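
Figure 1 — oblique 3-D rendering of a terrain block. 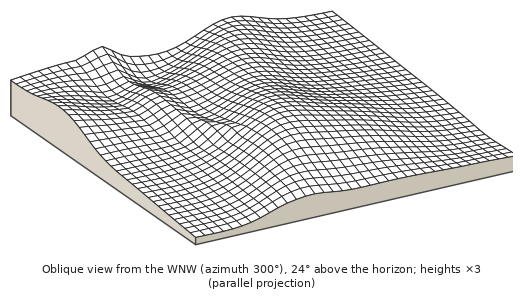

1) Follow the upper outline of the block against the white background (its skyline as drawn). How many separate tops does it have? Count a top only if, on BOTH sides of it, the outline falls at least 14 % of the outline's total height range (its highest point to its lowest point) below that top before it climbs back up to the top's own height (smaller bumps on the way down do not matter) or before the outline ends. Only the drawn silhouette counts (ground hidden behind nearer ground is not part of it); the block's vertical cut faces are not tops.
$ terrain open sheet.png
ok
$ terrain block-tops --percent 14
3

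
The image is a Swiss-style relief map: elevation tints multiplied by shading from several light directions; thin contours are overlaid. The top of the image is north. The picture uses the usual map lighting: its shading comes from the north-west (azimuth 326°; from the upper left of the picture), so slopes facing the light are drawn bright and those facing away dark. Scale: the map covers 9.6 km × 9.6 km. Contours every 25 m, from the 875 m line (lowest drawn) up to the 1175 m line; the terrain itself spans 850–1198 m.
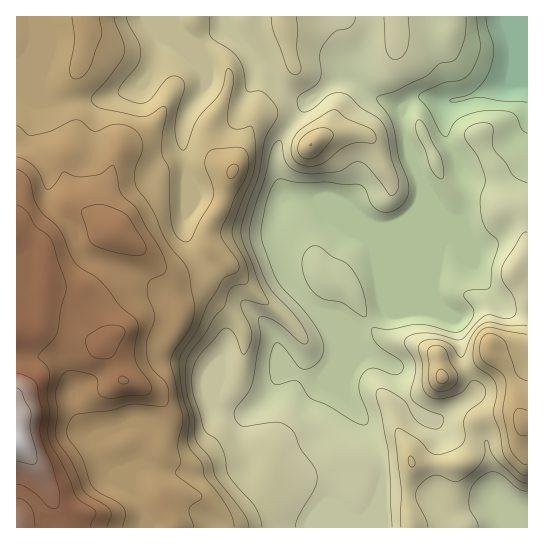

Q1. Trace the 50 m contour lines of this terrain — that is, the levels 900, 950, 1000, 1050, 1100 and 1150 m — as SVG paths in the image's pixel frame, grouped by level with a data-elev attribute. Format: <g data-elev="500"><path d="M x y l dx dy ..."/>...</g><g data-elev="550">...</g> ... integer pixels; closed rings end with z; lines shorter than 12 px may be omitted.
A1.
<g data-elev="900"><path d="M527 133l-5-3-5-12-4-5-8-2-18 0-14 2-14 5-6 7-6 11-2 1-6-6-11-22-9-11 1-4 4-3 21-9 17-2 8-7 7-12 3-12-3-32"/></g><g data-elev="950"><path d="M295 527l4-12 17-30 1-10-3-8-13-18-7-16-7-7-5-3-7-1-32 4-5-3-4-8 1-6 13-16 5-12 7-42-2-18 1-4 6 0 10 4 27 22 4 1 2-3-2-8-7-12-25-28-8-11-15-37-1-16 6-24 9-28 6-27 3-6 4-3 3 0 1 2 4 19 4 5 5 4 16 3 26-2 5-2 12-8 5 0 10 6 21 27 4 0 3-4 2-5-1-7-7-22-4-23-3-8-5-7-18-12-12-11-7-3-12 1-16 14-8 4-5-1-3-6-1-6 2-3 16-10 5-7 1-8-1-16 3-10 12-14 12-2 4-3 4-9"/><path d="M478 527l-1-6-7-12-1-10 3-13 9-9 9-5 7 0 7 5 14 11 9 3"/><path d="M527 232l-2 0-4 4-16 25-4 9 2 11 9 13 3 7 1 10-2 6-8 2-16-4-5 1-24 24-6 0-20-6-12-1-13 2-5 6 0 5 8 11 3 8-1 9-4 17 0 7 10 8 21 10 2 5-3 6-7 2-12-4-8-7-7-15-6-5-16-9-6 0-2 2-1 7 6 17 6 38 4 74"/><path d="M384 17l2 32 4 8 5 3 8-5 5-8 1-12-1-18"/></g><g data-elev="1000"><path d="M249 527l-4-12-28-36-7-21-14-17-2-24-7-23-2-21 1-11 3-8 16-20 10-18 9-9 6-17 5-4 11-2 2-3-1-16-13-24-2-10 9-29 13-32 2-20-2-19-3-5-16 3-4-2-3-4 0-13 6-31-1-6-4-5-3 3-3 14-3 8-23 26-10 26-4 5-2-1-3-4-3-15 2-17 8-26-1-5-3-4-7-2-5 2-17 20-7 5-11-1-15-7-1-4 2-4 17-21 4-11-2-12-10-18-2-8"/><path d="M410 466l3 1 2-4-2-5-3-2-2 3z"/><path d="M438 391l8 0 7-4 4-5 1-5-2-6-6-9-4-12-5-4-6-1-5 2-2 4 0 27 3 9z"/><path d="M527 335l-36-8-6 1-6 4-3 6-3 17 1 7 2 4 15 11 5 8 1 9-4 20 7 17 4 24 15 18 8 3"/><path d="M304 158l7 1 8-5 14-16 0-4-1-3-6-3-7 0-8 3-8 5-4 6-1 7 1 5z"/></g><g data-elev="1050"><path d="M193 527l-4-14 0-4 3-4 9-6 1-2-2-4-22-16-3-4 6-11-3-17 5-27-13-56 3-9 18-28 3-11 0-11-5-28-2-8-20-25-14-31-18-26 0-15 8-21-2-12-6-7-10-5-12 0-15 6-4 0-12-9-5-2-7 1-20 10-17 4-6-1-10-9"/><path d="M527 410l-6-2-4 1-3 4-1 5 2 9 3 7 4 2 5-1"/><path d="M229 178l4 0 4-4 1-5-1-4-5 0-4 4-1 5z"/><path d="M72 17l2 24-4 30 1 6 4 2 5-1 5-3 6-11 10-29-1-18"/></g><g data-elev="1100"><path d="M107 527l4-12-1-5-4-4-16-9-6-6-12-29-15-23-2-9 3-19-2-20 7-17 4-3 4 0 18 3 6 3 3 4 0 12 7 5 6 0 19-3 13 0 7-2 2-4-2-6-11-16-4-8 0-12 3-17 0-7-4-6-15-12-19-24-25-18-16-34-16-15-6-9-8-27-6-6-6-3"/><path d="M132 255l11-1 3-3 0-4-3-6-16-26-9-5-16-5-9 0-11 5 0 4 6 23 4 6 15 7z"/></g><g data-elev="1150"><path d="M35 527l-1-12-3-8-6-6-8-3"/><path d="M17 485l6 1 10 5 17 16 5 2 4-3 1-8-2-11-6-21-8-20-4-12 2-23-5-26-6-7-14-5"/></g>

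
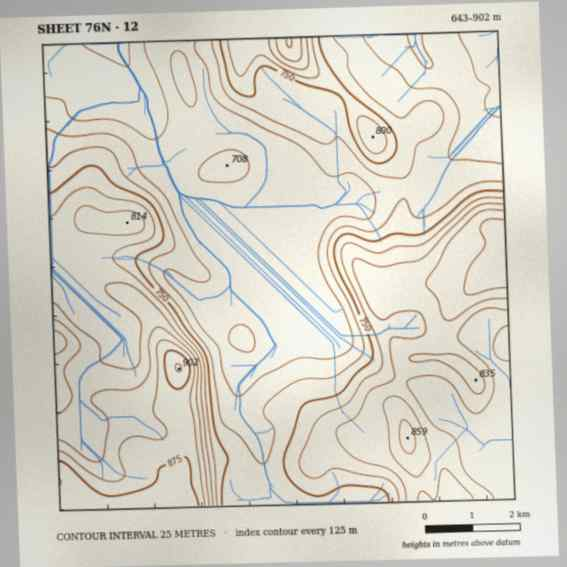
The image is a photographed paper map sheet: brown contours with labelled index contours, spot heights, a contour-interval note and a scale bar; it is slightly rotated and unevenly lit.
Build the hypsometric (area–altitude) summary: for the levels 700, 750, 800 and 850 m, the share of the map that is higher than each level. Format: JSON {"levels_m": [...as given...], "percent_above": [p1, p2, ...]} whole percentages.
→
{"levels_m": [700, 750, 800, 850], "percent_above": [72, 47, 26, 7]}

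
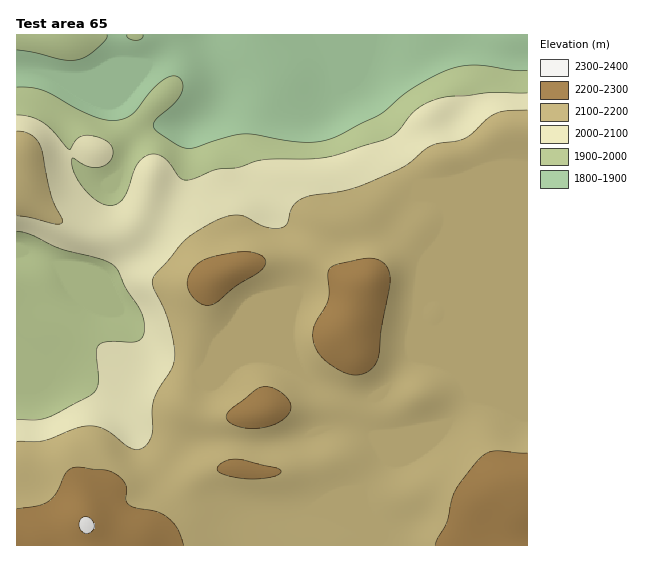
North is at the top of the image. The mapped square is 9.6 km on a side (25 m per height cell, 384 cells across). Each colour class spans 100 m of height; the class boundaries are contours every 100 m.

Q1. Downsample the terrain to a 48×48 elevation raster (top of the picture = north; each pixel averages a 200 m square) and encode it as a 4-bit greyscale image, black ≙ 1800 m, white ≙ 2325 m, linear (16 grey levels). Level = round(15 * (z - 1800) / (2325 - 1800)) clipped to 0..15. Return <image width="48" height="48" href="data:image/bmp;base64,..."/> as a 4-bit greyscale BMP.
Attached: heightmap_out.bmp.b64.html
<image width="48" height="48" href="data:image/bmp;base64,Qk32BAAAAAAAAHYAAAAoAAAAMAAAADAAAAABAAQAAAAAAIAEAAATCwAAEwsAABAAAAAAAAAAAAAAABEREQAiIiIAMzMzAERERABVVVUAZmZmAHd3dwCIiIgAmZmZAKqqqgC7u7sAzMzMAN3d3QDu7u4A////AN3e7u7t3dzLu7qqqqqqqqqqqqq7zMzMzN3d7u7t3czLu6qqqqqqqqqqqqq7zMzM3czN3u7dzMy7u6qqqqqqqqqqqqqrvMzN3bzM3e3cy7u7u6qqqqqqqqqqqqqrvMzd3ru8zdzMu7u7u6qqqqqqqqqqqqu7vM3d7ru7zMzMu7q7u7u7u7u6qqqqqqq7vM3e7qq7vMzLu6qqu7u8y7u7qqqqqqqqu8zd7qqru7u7qqqqq7zMy7u7u7qqmZmqq7zN3aqqu7u6mZmaqru7u7uqq7qpmZmaqrvMzJmZqqqpiJmZmqq6qqqqqqqpmZmZqqu7uoiImZmYiImZqqq7u6qpqqqZmZmZmqqqqmZneIiHeImqqrvMzLuqqqmZmZmZmaqpmVVWZ3d3eImqq7vMzcy6qqqqqqqqmZmZmVVVVmZneImqqqu8zMy6qqqqqquqqZmZmVVVVVZmd4mqqqqrzMuqqqqqqqu6qZmZmVVVVVZmd4iaqqqqu7qqqru6qqqqmZmZmVVVVVZmd3iZqqqqqqqqq8zLqpmZmZmZmVVVVVZmZneJqqqqqqqqvM3cupmZmZmZmVVVVVZmZmeJqqqqqqqrzd3cupmZmZmZmVVVVVZmZmeJqqqqqqqrze7cupmZmZmZmVVVVVVVVWeaqqqqqqqrze7cupmZmZmZmVVVVVVVVWiaq7qqqqqrzd7dupmZmZmZmVVVVVVVVniau7uqqqqqvN7typmZmZmZmVVVVVVVV4mrvMu6qqqqvN7ty5mZmZmZmVVVVVVVZ4mrzNzLqqqqvN7ty6mZmZmZmVVVVVVVZ4mrzN3cu6qqvM3dy6mZmZmZmVVVVVVmd4iavMzcy7uru7zMuqmZmZmZmURVVmZ3d3iJq7u8u7qqqqq7qpmZmZmZmUVmd3iHd3eImqqqqqqqqqqqqZmZmZmZmWZ4iIiIh3d4iZmZmZmZqqqpmZmZmZmZmYiZiId3d3d3iJmZiImZqqqpmZmZmZmZmZmZh3Zmd3d3eIiIiIiZmZmpmZmZmZmZmaqYh2ZVZ3dmd3eIiIiZmZmZmZmZmZmZmaqYdmVVZ3dmZnd3d4iIiImZmZmZmZmZmbqYdlVVVndmZmZmd3eIiIiImZmZmZmZmbqXZmZlVndlVWZmZnd3d3eIiJmZmZmZmbqXZmZlVWZURFVVVVVVVmZ3eImZqZmZmaqHZmZlVFRDMzREREQzRFVmZ3iJmZmqqpl2VWZURDMiIiMzMyIiIjRFVmeIiJmqqndlVURDMzMiERIiIiIRESI0RWd3d4iaqmVURDIiMzMiERESIiEREREiNFZ3ZneJmUREMiIiIzMyIRERIiERERESI0VmZmZ3dzMzIiIiIjMzIREREiEREREREjRFVmZmZiIiIiIiIiMzIREREiEREREREiM0RVVURCIiIiIiIiIyIRERERERERERESIjM0QzMyIjMzIiIiIiERERERERERERERIiIiIiIjM0RDMiIiIhEQEREREREREREREiIiIiIjREREMzMzIhEAERERERERERERERERIiIw=="/>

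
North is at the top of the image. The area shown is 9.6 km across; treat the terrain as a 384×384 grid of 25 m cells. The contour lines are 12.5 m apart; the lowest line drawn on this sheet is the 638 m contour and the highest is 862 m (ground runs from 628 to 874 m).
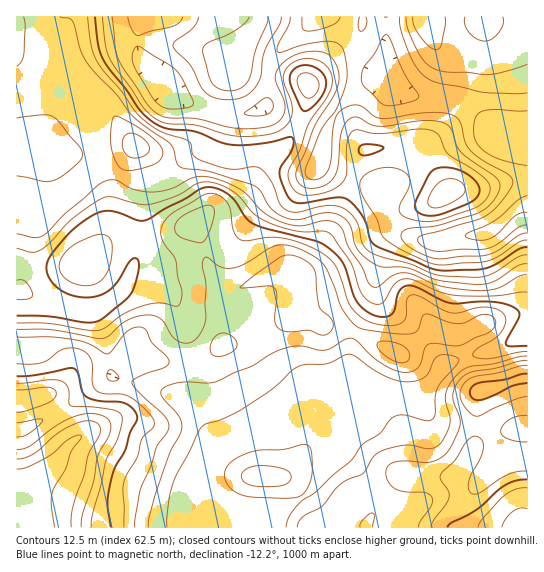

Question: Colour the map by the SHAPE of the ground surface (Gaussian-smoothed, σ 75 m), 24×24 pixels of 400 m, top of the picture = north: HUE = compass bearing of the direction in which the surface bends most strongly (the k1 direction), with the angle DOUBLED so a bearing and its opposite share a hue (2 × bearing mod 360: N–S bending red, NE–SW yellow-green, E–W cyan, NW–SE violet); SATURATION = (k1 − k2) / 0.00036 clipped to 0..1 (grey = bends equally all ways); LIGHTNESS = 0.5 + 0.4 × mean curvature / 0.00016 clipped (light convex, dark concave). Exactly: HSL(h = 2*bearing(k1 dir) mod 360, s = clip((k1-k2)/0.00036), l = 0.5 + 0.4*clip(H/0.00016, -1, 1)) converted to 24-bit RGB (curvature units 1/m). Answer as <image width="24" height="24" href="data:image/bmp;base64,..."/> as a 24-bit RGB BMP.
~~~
<image width="24" height="24" href="data:image/bmp;base64,Qk32BgAAAAAAADYAAAAoAAAAGAAAABgAAAABABgAAAAAAMAGAAATCwAAEwsAAAAAAAAAAAAAlpp3m5R5uJBlQWxdnaNtgV5mYHVfVlx2dHN+gHZ2gndlcndZLYiHnNKxzWGhlJNcZXp4aYFjO4qPZJ65wImfTWzGxZW+pq6WpJB7koNmpoJsqK9sR3xwk2R2gYttSl9ybGp8jFN4qkVClo5KQqQ4FnouZ0ap27PFcEuRoU1XcIxFJGQsn807H2RNaom41sLXqW/X0Y+6oY2Cu7ePUUhvcnlmmJh+Tl50VnB9SVmrr7bgxsfruLDhbGS2JXBksoJdtEO/nqvMtLviZWnk0puyTpNFEmMrjLYxTTl2332p1IaPvo1ZU3B7ZZickXFqXXN+U3iBSoNqTZJFlJNZjFxbr2t6WmGAQ2tPYqaOia97kpdgPEJix12A056gYz51d3YhEioLLJpB67zn9dbzpIPVYk2Ng6LCdYnAVEuLdIBqW4RTZX9VbXlklIZ0lluJbqB0R3pjk49flZ12PjphhnBF061ac0S4vbTfYZjeCI0UAIEMiMxg6ozqsK/mb1nGnTmAi0aEkIN+jYN5X35dX3xgeXRmbo59lKaLWmN8YJxfiHVfXypsqTpT5NhiMG4mSXwhrZT069H6pmPZJWEbUFEcmEkKWi0ca0k5eHtUfJdkeYJul4OCZYaBY4J+cZpwg25oglxgfVkwaXglEnR/f47r59ny5c78nmrZSFMebV4j1mpku3S6WSeCvpKIfoi8dIbMl4HFoXmBaodud41pe3Vncl9Tg5E+W2FEeypBxoBhs+fGGnFkADMGPNgASRrj4tL5goDPeqXTt9zksHfhkCndx7aicKaMUWmVjUOu0rXHioa+p2mwllx0blqHu72WL0uHiMnx0u3543/gxR22YtWabZIKDTMAEzMASVevssBDfGAhPxgTUkKf4sTTyJzEWz13SGZEur9Zh1tVilGXxYuvbLG9qsLGdNDrQeTfeSZRrSFDqObmeX3p6MX44tjzGyCUYVckYTcTb0QTUmsbDl0TcYoos2AygT1we2aPsot0lY5iQmdfrbR7rreGdr1sSL5NJSBDch94xu/MkeXgOFe3i8HS6XbLykvdYVF1rEiivZenrMayOaKORHhvjXxrhmZ8YIFxhcGosYbQoHnEVaCAw8OLg8KMmKdvFyJPIsnl1fbdQz/Jm06vbklbljVwzpCOSHDIWlvT0sXWwqO9tHKuO1luf2xmfXFdf7NzT6NZR3Fsp3izq7bY0unsrJrKjoC2JVPDM+WmjtIyMBQhg2dGUmGSWjyn58/BUHGPM0l1yZeVtICItoCdTkysbUervX2NeL9jWo9aRZSGTtm8reng0D2510ZGv5pQJ0UyZVYUMxwAMzEAHzMAIjADCikN1etogn1fKWFVU6Rkx5qqs520YGe1MlLUy8Dr7cznibauT9uwKcRXMEMdcTVw1rW6156yhS2grCSw/j7w7aTCQasyO50dAEYXJp4ChnZyYXtyMnBEfpxKubRyY3xWNXlbOnJY3Ka63OLvs0nenzw/MZNPF3ZvsEZQ70gjaTdRR1R0QlK29Nfx59T319n0a3niIGp3gH57fH58Zn91SoRRr1YqeV4ZQWweFIY5EvMMlFARdhIjy39Rt5YdCygSIxAb/HZBgGJGUF1INW9CQM5Ou9vArLPar2XngErkgH9+f35+eX56YFhwqESa7NzYrujyNIzOX3svN5qRa37AyI/d+s7gK52qAxYw27eb0Lbhd3nTgLjFUcNeWMkmYFcwVCUndVhCf39+f35+gHZ/YVl4Ucahz/zebJv1oU7zs6nnT2XHQnOTYkuM8VmZ/4uEAB0zm+iidN3Rinfbw6rg0bTZxIKJUjFLY09JgHxWe4B0eX58fGuBcXeQj++ZU/pOJQ4YMCYPXCoCPiUBQk4IHjQTMhUW/9rAAFlCANA8mY1AMUIibXgplm4nvyIdmC5ZcmFZio1hb4ppa4F5aW2Fjc6l0fnYkiBxSBVBZj1Uoj9yz5uspM6gFEV4Nh2P8vfU1MvyBmtqeVlGb1ZbdUA0hmAleG01knxhfpCTiJWYiJeYa3+NZ5+OlvGOnJExPgwrbTZSaEpfYqOMpMC14NDGEFOQEK3/5vHa7JC/hyepUF5pZ1B5lTh6vrWQha66fIimiJaZfYqUipSCcXmOjax2s9xnVypTVjCCbWfFiJfajrLGdZ+V0JOOx2Q9ADMXeKYd10leyiqba6JlNSVpsEh0rd2cX16blWx7hJiBdXyLkZqIZ3GHt7iCwsd5Qjx3Q12ARpFbZ2s9rmhKlZRii4Fg4qClWa3IGFtEa2Y3pEpx1MueEQJ/4afFuuGuQz2SpZerjpukbnWa"/>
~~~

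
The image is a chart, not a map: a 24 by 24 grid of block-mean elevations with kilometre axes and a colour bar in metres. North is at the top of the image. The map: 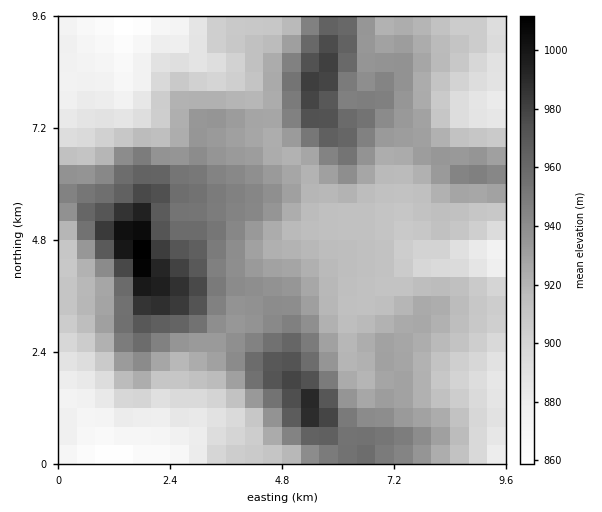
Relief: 855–1015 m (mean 925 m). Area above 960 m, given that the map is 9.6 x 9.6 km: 10.6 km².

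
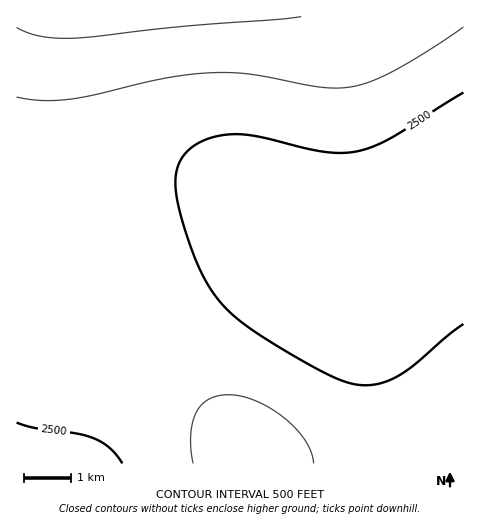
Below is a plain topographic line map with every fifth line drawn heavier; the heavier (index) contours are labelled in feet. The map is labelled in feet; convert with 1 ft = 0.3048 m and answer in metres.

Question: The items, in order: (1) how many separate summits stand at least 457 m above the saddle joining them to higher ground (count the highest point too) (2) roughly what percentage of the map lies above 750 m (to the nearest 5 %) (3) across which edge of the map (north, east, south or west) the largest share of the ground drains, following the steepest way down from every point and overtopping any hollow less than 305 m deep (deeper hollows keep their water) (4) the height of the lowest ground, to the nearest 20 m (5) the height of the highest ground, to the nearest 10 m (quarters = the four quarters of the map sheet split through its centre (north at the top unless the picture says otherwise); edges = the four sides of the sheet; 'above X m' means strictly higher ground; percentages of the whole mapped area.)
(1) There is 1 summit with 457 m or more of prominence.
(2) Roughly 70 % of the ground is higher than 750 m.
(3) Drainage is mainly to the east: more ground falls towards that edge than towards any other.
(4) The lowest ground is at about 620 m.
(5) The highest ground is at about 1120 m.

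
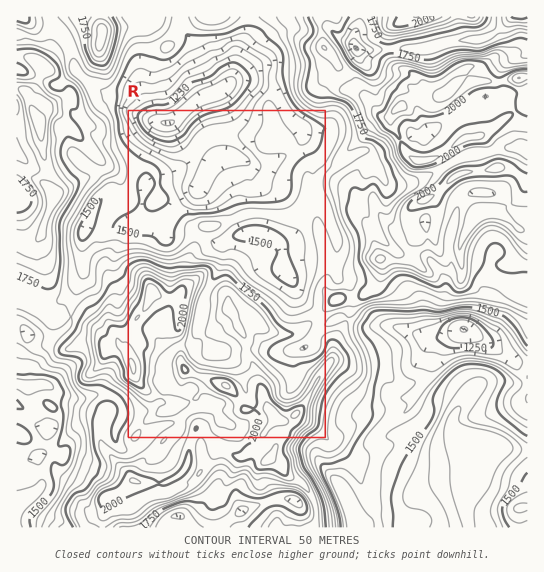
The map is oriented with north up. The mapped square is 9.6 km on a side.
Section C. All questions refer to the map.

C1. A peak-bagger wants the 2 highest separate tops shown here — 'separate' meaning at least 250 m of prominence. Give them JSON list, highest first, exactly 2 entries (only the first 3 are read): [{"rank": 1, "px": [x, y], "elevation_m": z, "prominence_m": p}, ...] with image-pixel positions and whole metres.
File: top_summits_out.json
[{"rank": 1, "px": [133, 366], "elevation_m": 2112, "prominence_m": 423}, {"rank": 2, "px": [39, 122], "elevation_m": 1996, "prominence_m": 296}]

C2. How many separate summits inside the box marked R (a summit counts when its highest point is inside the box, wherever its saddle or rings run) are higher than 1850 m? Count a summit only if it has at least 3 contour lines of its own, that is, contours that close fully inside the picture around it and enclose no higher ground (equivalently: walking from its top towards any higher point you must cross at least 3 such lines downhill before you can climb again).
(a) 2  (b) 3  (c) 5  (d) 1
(a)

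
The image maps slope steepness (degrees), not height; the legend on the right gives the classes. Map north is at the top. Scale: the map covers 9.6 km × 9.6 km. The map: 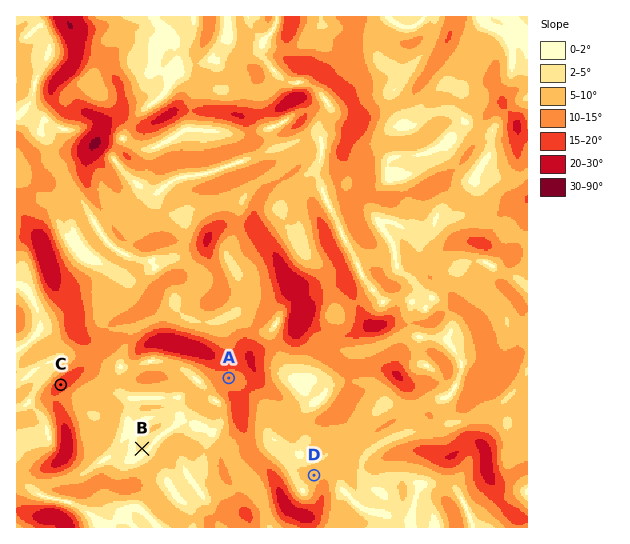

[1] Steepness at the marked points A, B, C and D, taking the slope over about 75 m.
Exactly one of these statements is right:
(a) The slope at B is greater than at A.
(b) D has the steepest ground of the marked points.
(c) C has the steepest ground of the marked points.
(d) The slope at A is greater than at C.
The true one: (c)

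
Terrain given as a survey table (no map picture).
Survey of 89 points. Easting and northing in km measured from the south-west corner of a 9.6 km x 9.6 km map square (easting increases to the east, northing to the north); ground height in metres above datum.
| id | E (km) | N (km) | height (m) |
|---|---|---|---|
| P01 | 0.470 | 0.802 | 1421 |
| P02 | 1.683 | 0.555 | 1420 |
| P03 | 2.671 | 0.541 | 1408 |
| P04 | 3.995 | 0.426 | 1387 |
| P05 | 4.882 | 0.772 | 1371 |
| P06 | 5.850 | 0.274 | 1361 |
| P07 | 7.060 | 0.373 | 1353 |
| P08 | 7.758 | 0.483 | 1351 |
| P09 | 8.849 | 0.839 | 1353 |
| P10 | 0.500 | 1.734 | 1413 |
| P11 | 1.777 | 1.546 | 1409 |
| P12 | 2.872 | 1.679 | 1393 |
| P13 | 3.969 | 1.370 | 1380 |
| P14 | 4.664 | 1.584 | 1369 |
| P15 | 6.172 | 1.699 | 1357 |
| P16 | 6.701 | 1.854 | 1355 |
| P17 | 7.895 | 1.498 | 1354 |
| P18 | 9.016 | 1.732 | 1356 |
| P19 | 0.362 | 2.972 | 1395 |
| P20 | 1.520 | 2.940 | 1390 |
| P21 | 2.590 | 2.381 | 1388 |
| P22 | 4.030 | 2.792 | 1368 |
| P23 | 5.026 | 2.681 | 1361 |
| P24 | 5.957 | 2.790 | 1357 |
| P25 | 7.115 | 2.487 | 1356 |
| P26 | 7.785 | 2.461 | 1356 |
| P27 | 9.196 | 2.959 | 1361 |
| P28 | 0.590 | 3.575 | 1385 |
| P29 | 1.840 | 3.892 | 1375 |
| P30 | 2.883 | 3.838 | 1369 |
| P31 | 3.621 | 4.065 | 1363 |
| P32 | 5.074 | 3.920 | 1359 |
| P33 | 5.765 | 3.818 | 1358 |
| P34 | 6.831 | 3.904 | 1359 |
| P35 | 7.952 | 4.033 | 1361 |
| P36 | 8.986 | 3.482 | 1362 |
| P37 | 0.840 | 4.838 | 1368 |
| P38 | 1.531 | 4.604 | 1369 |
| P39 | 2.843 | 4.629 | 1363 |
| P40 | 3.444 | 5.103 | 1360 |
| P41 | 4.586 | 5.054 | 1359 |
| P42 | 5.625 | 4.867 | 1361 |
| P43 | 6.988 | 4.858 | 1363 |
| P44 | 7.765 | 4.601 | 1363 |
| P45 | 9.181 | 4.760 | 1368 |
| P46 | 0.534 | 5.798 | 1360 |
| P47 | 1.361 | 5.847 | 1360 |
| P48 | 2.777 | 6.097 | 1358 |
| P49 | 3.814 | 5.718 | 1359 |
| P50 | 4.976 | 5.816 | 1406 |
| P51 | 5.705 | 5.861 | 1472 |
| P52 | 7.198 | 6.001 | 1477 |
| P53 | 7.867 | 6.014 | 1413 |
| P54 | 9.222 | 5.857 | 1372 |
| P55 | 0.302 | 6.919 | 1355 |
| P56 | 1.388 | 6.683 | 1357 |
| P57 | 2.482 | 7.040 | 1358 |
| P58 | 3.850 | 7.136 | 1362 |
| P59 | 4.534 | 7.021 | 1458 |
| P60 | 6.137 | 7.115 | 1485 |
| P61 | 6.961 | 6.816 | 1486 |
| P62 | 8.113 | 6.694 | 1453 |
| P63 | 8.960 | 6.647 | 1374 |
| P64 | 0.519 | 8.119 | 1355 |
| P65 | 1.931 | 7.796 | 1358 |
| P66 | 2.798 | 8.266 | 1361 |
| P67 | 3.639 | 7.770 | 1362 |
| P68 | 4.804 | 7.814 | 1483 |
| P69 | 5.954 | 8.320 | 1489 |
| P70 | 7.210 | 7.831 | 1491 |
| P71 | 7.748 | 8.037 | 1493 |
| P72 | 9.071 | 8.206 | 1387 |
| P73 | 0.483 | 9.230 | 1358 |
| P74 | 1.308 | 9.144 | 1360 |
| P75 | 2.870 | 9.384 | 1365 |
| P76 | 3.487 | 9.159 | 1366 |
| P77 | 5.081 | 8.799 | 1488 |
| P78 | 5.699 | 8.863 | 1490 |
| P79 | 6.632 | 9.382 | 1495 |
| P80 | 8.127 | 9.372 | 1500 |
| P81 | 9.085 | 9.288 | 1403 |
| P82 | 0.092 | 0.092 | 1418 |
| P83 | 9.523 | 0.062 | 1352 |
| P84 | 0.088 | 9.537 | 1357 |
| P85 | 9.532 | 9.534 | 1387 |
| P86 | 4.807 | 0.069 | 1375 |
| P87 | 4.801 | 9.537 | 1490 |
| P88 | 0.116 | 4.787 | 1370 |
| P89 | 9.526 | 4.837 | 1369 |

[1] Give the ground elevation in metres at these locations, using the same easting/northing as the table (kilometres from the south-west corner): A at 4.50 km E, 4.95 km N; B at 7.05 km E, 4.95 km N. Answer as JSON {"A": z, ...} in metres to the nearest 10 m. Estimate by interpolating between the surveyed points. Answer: {"A": 1360, "B": 1370}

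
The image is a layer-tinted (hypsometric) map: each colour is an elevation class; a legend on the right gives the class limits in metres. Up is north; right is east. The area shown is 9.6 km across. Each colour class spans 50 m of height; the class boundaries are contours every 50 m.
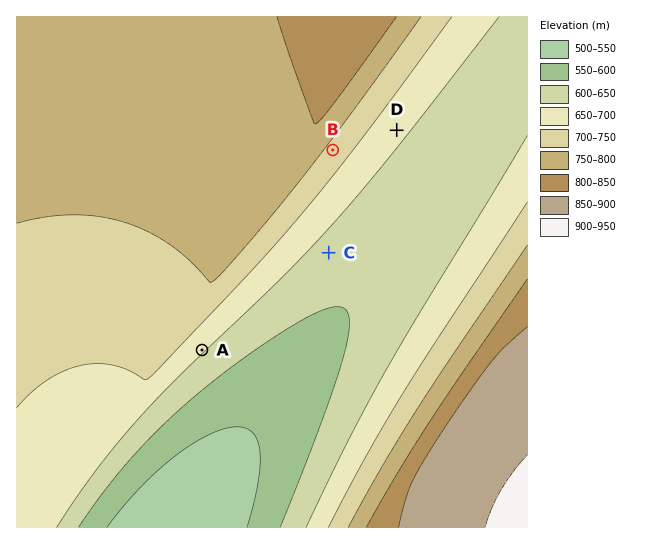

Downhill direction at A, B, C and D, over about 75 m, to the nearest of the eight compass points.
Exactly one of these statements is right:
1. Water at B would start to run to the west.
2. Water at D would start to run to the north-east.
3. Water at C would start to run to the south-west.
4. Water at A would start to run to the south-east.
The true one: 4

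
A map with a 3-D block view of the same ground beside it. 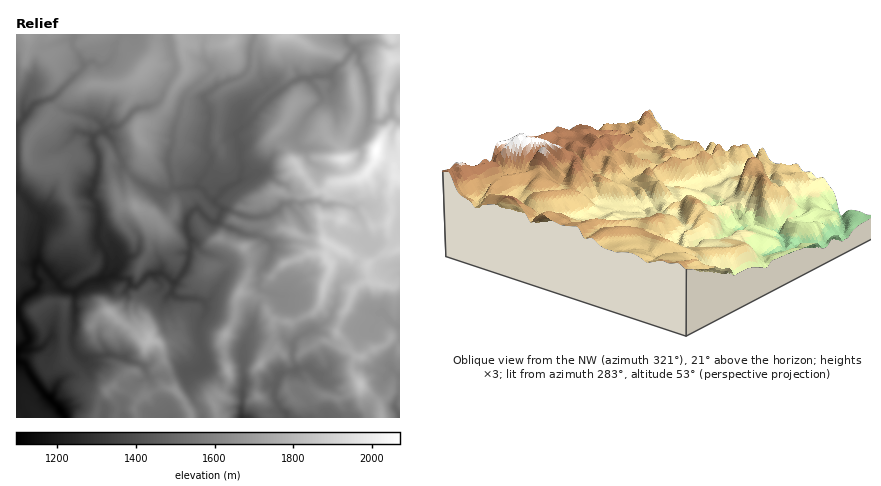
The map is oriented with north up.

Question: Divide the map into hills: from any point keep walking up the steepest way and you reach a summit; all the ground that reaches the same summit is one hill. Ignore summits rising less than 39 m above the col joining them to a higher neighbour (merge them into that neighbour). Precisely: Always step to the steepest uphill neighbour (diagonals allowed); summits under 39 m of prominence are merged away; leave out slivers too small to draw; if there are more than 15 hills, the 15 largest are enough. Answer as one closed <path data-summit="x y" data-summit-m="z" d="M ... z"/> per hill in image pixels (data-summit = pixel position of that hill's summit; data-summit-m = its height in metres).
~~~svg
<path data-summit="376 150" data-summit-m="2071" d="M354 49l-24 27-14 0-6 4 10 14 10-2 9 38 7 6 14 4 0 20-12 10-26-1-10-5-4-4-2-10-9-6-3-8-14 6-4 4-4 10-10 15-22 8 2-15-2-4 0-14-4-10 1-4-7-7-20-4-1-13-5-8-20 0-10 28-1 16-5 14 5 28 27 1 22 23-6 12-8-3-10-10-4 1-5 4-3 10 5 16-2 20-5 12-10 10-2 12 2 2 24 3 6 3 8-6 15-24 0-8-8-8 7-10 6-17 12 5 16 2 12 7 34-1 2-8-1-4-18-26 3-1 10 1 16-3 6 4 16-1 12 3 4 3 7 14 6 22-5 4-15 26-10 8-3 20-6 14-24 15-2-1-4-6-7-18-10-6-1-4 8-12 2-10 0-10-4-10-4-5-12-3-5 16-7 8-1 14 3 4 5 2-10 14-10 34 11-3 14 3 12-2 9 6-1 10 4 14 0 3-12 1-5 4-4 8-1 12 8 14-12 2-4 4 0 2 82 0 0-10-7-12-24-22 7 0 5-4 0-12 9-12 20-13 12-2 12-19 10 11 8 3 0-206-10-5-8 7-13-2-1-36-5-16-4-6 0-8z"/><path data-summit="150 340" data-summit-m="1800" d="M160 273l-14 3-10 10-4-1-4-6-16-4-20 6-18 11 1 32-3 18 6 14 6 3 22-4 18 2 20 9 4 11 20 0 12-5 16-2 7-4 1-10-5-18 0-12 7-14 0-6-8-7-24-3-2-2 2-12z"/><path data-summit="136 206" data-summit-m="1683" d="M104 131l-4 1-7 6 0 6 5 10 0 16-7 26 6 8 2 10-1 26 10 16-3 20 7-1 12-17 16-4 12 10 2 10 6-1 12 9 4 0 8-10 5-12 2-20-5-12 3-14 5-4 4-1 10 10 8 3 6-12-22-23-26 1-12 5-6-1-18-10-14-14-12-30z"/><path data-summit="146 68" data-summit-m="1721" d="M168 34l-46 0-7 12-3 10-6 7-4 2-8-3-10 2-3 6-30 28 13 12 22 4 10 5 6 5 2 7 16-6 14-15 20-5 7-7 14-28 0-8z"/><path data-summit="286 34" data-summit-m="1853" d="M344 34l-90 0-4 14 0 16-3 8-7 6-22 7-14 13 5 10 1 12 20 5 8 7 28-31 26-19 8-4 10 1 6-3 14 0 24-26-8-8z"/><path data-summit="328 244" data-summit-m="1915" d="M328 226l-22 1 2 7-2 8-2 1-33 1 3 5 10 2 7 11 0 22-4 8-5 6 1 4 10 6 11 25 14-6 12-9 6-14 3-20 10-8 15-26 5-4-3-5-26-5z"/><path data-summit="232 42" data-summit-m="1780" d="M254 34l-86 0 7 36-14 28-10 8 13 13 10 6 10-25 20 0 14-15 22-7 7-6 3-8 0-16z"/><path data-summit="292 106" data-summit-m="1711" d="M306 78l-12 3-20 13-38 40 6 30-2 15 22-8 10-15 4-10 4-4 12-4 17-26 12-10 1-6-2-4-8-10z"/><path data-summit="28 34" data-summit-m="1695" d="M74 34l-58 0 0 91 16-20 24-9 27-28 1-4-11-16z"/><path data-summit="138 126" data-summit-m="1690" d="M154 106l-20 4-14 15-10 2-5 5 7 6 12 30 20 17 12 7 10 1 8-5-6-30 5-14 2-18-11-7z"/><path data-summit="108 390" data-summit-m="1595" d="M114 355l-22 4-12-1-11 16-12 10-7 14 10 13 24-8 10 0 10 3 2 5 10 1 7 4-1-14 8-14 18-12-4-10-20-9z"/><path data-summit="64 304" data-summit-m="1385" d="M50 273l-11 7-2 8-11 7-10 13 0 4 12 24-1 6-5 6 18 0 10-11 8 2 14-1 3-14 0-30-3-3-10-2z"/><path data-summit="344 160" data-summit-m="1972" d="M330 91l-9 3 0 8-15 14-11 22 2 6 9 6 2 10 4 4 10 5 24 2 6-3 8-8 0-20-14-4-7-6-3-20z"/><path data-summit="176 390" data-summit-m="1663" d="M188 371l-20 6-20-1-14 8-12 18 1 14 79 2 0-6-13-24z"/><path data-summit="240 292" data-summit-m="1749" d="M256 263l-24 2-20 31-8 6 2 8 6 4 22 6 14 7 2 4 7-25 10-14-5-2-3-4 1-14 4-6z"/>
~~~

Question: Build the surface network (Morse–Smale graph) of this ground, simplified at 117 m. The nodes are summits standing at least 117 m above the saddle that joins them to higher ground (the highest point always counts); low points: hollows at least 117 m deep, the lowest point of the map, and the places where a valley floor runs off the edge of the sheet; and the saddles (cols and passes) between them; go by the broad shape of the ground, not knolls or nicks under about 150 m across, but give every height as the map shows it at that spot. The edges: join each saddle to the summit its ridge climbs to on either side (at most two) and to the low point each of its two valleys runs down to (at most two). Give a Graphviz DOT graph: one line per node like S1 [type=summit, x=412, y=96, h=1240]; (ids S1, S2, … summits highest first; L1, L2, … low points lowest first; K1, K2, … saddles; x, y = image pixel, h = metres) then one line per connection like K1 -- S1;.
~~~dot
graph terrain {
  S1 [type=summit, x=376, y=150, h=2071];
  S2 [type=summit, x=392, y=60, h=1944];
  S3 [type=summit, x=286, y=34, h=1853];
  S4 [type=summit, x=150, y=340, h=1800];
  S5 [type=summit, x=136, y=206, h=1684];
  L1 [type=low, x=60, y=410, h=1095];
  L2 [type=low, x=242, y=418, h=1274];
  L3 [type=low, x=400, y=418, h=1470];
  K1 [type=saddle, x=396, y=90, h=1753];
  K2 [type=saddle, x=376, y=398, h=1688];
  K3 [type=saddle, x=344, y=60, h=1613];
  K4 [type=saddle, x=226, y=386, h=1610];
  K5 [type=saddle, x=200, y=410, h=1527];
  K6 [type=saddle, x=200, y=184, h=1416];
  K7 [type=saddle, x=142, y=282, h=1314];
  K1 -- S1;
  K1 -- S2;
  K1 -- L1;
  K2 -- S1;
  K2 -- L2;
  K2 -- L3;
  K3 -- S1;
  K3 -- S3;
  K3 -- L1;
  K4 -- S1;
  K4 -- L1;
  K4 -- L2;
  K5 -- S1;
  K5 -- S4;
  K5 -- L1;
  K6 -- S1;
  K6 -- S3;
  K6 -- L1;
  K7 -- S4;
  K7 -- S5;
  K7 -- L1;
}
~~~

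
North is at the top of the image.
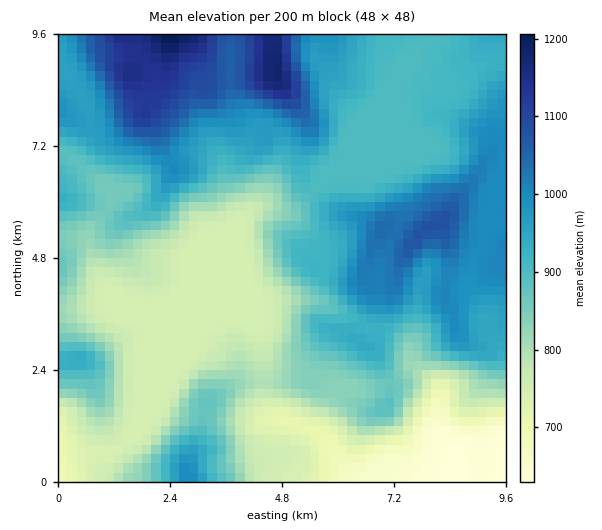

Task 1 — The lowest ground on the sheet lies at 630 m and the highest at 1210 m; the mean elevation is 880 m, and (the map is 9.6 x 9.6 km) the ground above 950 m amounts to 28.1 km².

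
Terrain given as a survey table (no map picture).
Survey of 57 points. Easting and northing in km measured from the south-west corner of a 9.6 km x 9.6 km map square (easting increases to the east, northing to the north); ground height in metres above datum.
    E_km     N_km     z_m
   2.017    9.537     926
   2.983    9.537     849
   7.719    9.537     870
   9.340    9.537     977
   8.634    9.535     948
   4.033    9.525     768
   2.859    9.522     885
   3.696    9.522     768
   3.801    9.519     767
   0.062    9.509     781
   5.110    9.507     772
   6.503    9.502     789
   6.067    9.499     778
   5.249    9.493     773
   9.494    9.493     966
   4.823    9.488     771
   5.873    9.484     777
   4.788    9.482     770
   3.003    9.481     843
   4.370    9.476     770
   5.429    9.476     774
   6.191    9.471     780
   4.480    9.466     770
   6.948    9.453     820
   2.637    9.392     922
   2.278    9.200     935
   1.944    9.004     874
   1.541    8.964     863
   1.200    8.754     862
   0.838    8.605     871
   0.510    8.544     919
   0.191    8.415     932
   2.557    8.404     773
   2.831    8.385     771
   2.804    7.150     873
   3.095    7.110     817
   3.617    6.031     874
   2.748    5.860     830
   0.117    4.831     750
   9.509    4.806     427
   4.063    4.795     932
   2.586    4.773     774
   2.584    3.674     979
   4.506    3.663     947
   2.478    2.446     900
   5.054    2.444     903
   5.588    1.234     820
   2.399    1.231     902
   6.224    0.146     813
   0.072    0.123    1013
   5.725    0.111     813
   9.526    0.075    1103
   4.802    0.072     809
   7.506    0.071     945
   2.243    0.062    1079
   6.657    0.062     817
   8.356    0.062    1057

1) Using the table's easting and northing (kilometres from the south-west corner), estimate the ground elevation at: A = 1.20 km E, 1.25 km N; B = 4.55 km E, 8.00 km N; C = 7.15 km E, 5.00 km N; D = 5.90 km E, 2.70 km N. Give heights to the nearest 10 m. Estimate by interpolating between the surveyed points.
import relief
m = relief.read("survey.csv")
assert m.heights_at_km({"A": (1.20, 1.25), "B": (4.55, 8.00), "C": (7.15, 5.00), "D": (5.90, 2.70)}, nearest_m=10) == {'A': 990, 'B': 870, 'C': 760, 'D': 890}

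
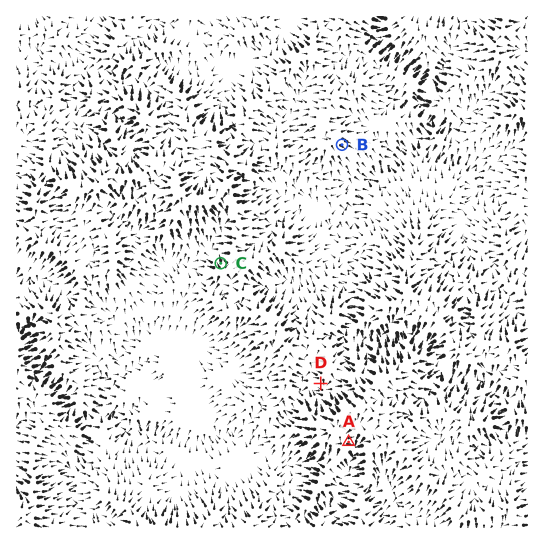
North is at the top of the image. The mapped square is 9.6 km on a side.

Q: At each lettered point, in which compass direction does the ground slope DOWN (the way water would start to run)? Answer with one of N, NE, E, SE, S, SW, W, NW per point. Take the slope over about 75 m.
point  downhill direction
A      E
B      SE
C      N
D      S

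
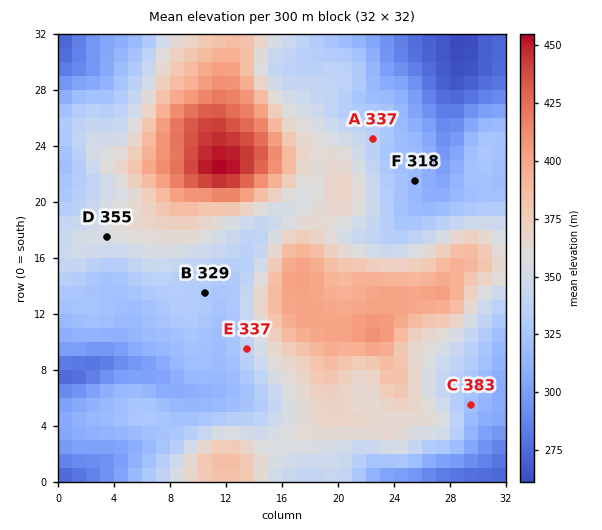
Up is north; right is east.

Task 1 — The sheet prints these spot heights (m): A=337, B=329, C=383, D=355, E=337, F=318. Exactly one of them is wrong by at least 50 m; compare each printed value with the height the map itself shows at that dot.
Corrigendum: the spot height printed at C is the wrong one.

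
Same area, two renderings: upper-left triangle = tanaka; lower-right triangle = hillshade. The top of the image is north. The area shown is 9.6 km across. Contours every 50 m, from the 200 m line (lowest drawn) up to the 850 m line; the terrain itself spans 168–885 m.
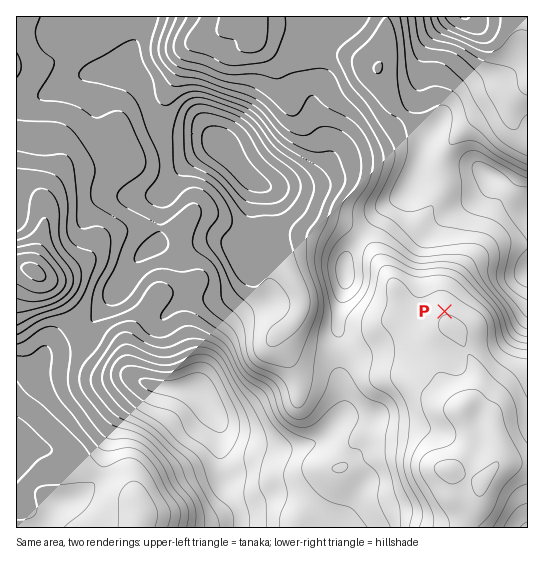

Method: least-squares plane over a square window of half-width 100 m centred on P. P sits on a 5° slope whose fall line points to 172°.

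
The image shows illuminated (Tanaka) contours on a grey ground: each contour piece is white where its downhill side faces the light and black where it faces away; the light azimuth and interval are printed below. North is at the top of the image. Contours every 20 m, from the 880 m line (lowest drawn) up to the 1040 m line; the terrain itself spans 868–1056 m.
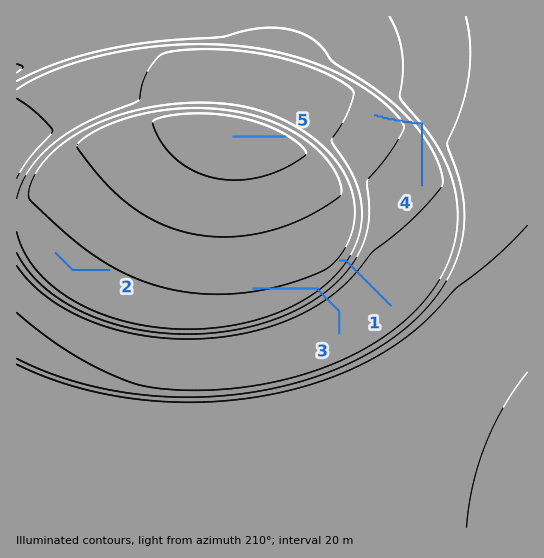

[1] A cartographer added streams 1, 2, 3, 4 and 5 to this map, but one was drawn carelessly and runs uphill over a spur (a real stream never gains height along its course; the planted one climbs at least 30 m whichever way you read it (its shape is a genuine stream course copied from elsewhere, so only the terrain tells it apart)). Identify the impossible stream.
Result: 4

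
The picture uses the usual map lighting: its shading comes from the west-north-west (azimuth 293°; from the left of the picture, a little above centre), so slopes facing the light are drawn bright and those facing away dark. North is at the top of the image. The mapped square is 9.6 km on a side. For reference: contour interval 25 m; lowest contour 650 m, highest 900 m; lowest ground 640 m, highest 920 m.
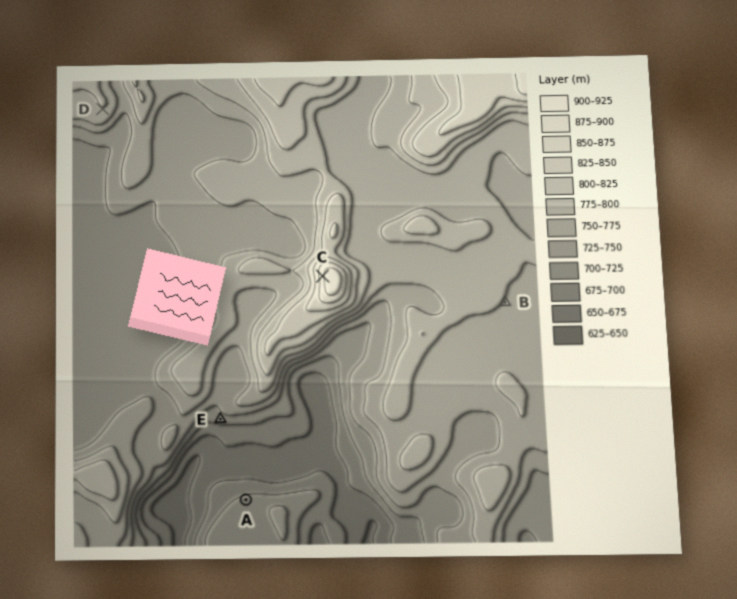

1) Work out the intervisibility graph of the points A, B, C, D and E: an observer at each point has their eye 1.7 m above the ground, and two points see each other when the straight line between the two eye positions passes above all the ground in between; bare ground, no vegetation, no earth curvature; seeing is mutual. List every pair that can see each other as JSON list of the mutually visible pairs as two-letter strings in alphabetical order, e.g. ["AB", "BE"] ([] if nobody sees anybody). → ["AC", "AE", "CD"]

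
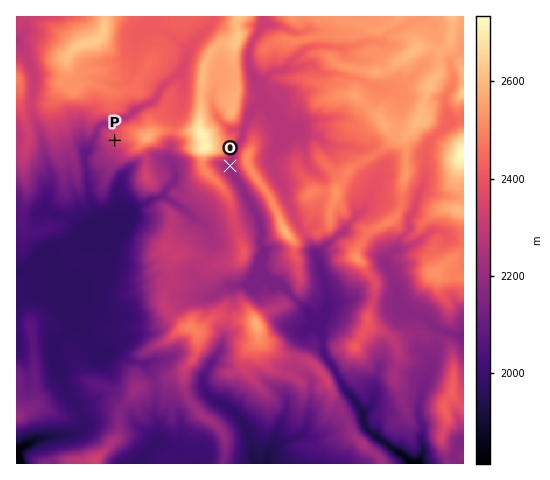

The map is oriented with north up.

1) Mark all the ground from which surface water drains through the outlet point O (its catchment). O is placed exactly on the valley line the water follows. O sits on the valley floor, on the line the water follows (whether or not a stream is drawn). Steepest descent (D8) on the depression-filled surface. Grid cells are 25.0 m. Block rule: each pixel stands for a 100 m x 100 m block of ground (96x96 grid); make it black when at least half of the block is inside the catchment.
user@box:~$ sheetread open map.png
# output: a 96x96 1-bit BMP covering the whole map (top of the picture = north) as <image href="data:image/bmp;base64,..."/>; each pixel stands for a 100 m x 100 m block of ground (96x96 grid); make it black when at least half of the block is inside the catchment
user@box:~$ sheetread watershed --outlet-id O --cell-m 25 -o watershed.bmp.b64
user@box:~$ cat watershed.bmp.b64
<image width="96" height="96" href="data:image/bmp;base64,Qk2+BAAAAAAAAD4AAAAoAAAAYAAAAGAAAAABAAEAAAAAAIAEAAATCwAAEwsAAAIAAAAAAAAA////AAAAAAAAAAAAAAAAAAAAAAAAAAAAAAAAAAAAAAAAAAAAAAAAAAAAAAAAAAAAAAAAAAAAAAAAAAAAAAAAAAAAAAAAAAAAAAAAAAAAAAAAAAAAAAAAAAAAAAAAAAAAAAAAAAAAAAAAAAAAAAAAAAAAAAAAAAAAAAAAAAAAAAAAAAAAAAAAAAAAAAAAAAAAAAAAAAAAAAAAAAAAAAAAAAAAAAAAAAAAAAAAAAAAAAAAAAAAAAAAAAAAAAAAAAAAAAAAAAAAAAAAAAAAAAAAAAAAAAAAAAAAAAAAAAAAAAAAAAAAAAAAAAAAAAAAAAAAAAAAAAAAAAAAAAAAAAAAAAAAAAAAAAAAAAAAAAAAAAAAAAAAAAAAAAAAAAAAAAAAAAAAAAAAAAAAAAAAAAAAAAAAAAAAAAAAAAAAAAAAAAAAAAAAAAAAAAAAAAAAAAAAAAAAAAAAAAAAAAAAAAAAAAAAAAAAAAAAAAAAAAAAAAAAAAAAAAAAAAAAAAAAAAAAAAAAAAAAAAAAAAAAAAAAAAAAAAAAAAAAAAAAAAAAAAAAAAAAAAAAAAAAAAAAAAAAAAAAAAAAAAAAAAAAAAAAAAAAAAAAAAAAAAAAAAAAAAAAAAAAAAAAAAAAAAAAAAAAAAAAAAAAAAAAAAAAAAAAAAAAAAAAAAAAAAAAAAAAAAAAAAAAAAAAAAAAAAAAAAAAAAAAAAAAAAAAAAAAAAAAAAAAAAAAAAAAAAAAAAAAAAAAAAAAAAAAAAAAAAAAAAAAAAAAAAAAAAAAAAAAAAAAEAAAAAAAAAAAAAAAOAAAAAAAAAAAAAAAfgAAAAAAAAAAAAAAfgAAAAAAAAAAAAAA/gAAAAAAAAAAAAAA/gAAAAAAAAAAAAAA/wAAAAAAAAAAAAAB/wAAAAAAAAAAAAAB/wAAAAAAAAAAAAAD/gAAAAAAAAAAAAAD//AAAAAAAAAAAAAH//gAAAAAAAAAAAAP//wAAAAAAAAAAAAf//4AAAAAAAAAAAAf//4AAAAAAAAAAAA///8AAAAAAAAAAAP////AAAAAAAAAAAf////wAAAAAAAAAA/////4AAAAAAAAAB/////+AAAAAAAAAP//////AAAAAAAAAP//////gAAAAAAAAP//////8AAAAAAAAf//////+AAAAAAAAf//////+AAAAAAAAf///////AAAAAAAAf///////gAAAAAAAf///////gAAAAAAAf///////gAAAAAAAf///////gAAAAAAAP///////wAAAAAAAP///////wAAAAAAAP///////wAAAAAAAP///////4AAAAAAAP///////8AAAAAAAP///////8AAAAAAAP///////+AAAAAAAP///////+AAAAAAAH///////+AAAAAAAH///////+AAAAAAAD///////+AAAAAAAB////////gAAAAAAAH///////gAAAAAAAD///////gAAAAAAAD///////gAAAAAAAH///////wAAAAAAAH///////wAAAAAAAD///////w="/>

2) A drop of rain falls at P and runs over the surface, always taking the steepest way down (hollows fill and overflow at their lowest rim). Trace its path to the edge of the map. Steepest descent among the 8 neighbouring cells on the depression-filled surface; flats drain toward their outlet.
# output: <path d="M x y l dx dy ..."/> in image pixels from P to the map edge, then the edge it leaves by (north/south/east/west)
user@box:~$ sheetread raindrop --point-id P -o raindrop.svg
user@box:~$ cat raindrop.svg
<path d="M115 140l-11 11-14-1-6 4 0 7 1 1 0 6 2 1 0 12 1 1 0 11 1 1 0 3 6 12 3 5 0 3-3 3-5 1-21 20-8 3-5 5-8 1-1 1-5 0-17 18-8 2"/>
exit: west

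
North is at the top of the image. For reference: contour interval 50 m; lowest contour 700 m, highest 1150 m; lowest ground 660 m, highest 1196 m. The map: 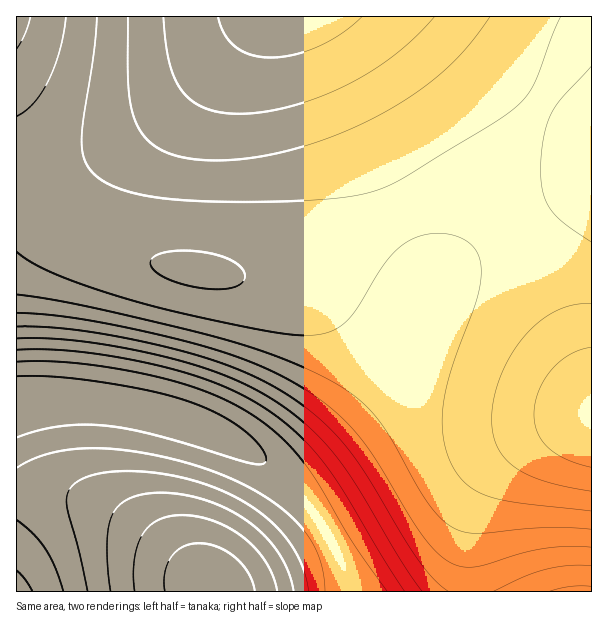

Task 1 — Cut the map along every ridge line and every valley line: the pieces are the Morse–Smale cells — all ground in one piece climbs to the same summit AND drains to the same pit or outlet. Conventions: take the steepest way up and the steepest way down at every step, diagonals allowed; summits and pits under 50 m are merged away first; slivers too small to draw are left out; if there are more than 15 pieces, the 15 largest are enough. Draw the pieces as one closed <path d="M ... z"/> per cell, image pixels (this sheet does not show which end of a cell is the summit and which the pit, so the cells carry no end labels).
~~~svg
<path d="M309 16l-292 0-1 112 18 48 20 33 24 25 27 14 51 16 71 12 36 0 21-6 46-23 39-23 33-14 0-7-44-92z"/><path d="M17 128l0 275 24-3 40 0 47 6 39 9 46 17 35 18 28 20 8 2 10-4 18-14 58-56 15-18 19-30 22-44 1-33-7-28-16-35-5 0-30 14-78 42-28 10-36 0-71-12-51-16-18-8-16-12-17-19-16-24-14-35z"/><path d="M482 180l-36 10-43 19 17 36 7 28 0 27-5 14-26 51-26 33-65 62-17 10-12 1 22 21 26 35 14 27 16 38 114 0 1-50 3-23 6-21 10-19 25-27 15-10 26-14 38-12 0-27-33-80-36-69-35-54z"/><path d="M591 16l-281 1 48 94 44 95 3 2 41-18 36-10 24 33 30 51 23 45 32 79z"/><path d="M81 400l-40 0-25 4 1 88 27 0 21 2 21 6 24 11 52 35 50 40 1 6 141-1-20-46-22-36-14-17-37-34-48-26-31-12-54-14z"/><path d="M591 416l-37 12-26 14-15 10-25 27-10 19-8 30 0 64 122-1z"/><path d="M44 492l-28 0 1 100 195-1 0-5-42-34-47-34-37-18z"/>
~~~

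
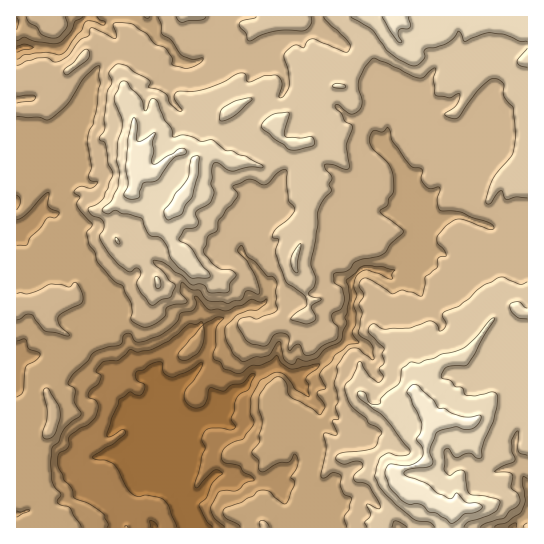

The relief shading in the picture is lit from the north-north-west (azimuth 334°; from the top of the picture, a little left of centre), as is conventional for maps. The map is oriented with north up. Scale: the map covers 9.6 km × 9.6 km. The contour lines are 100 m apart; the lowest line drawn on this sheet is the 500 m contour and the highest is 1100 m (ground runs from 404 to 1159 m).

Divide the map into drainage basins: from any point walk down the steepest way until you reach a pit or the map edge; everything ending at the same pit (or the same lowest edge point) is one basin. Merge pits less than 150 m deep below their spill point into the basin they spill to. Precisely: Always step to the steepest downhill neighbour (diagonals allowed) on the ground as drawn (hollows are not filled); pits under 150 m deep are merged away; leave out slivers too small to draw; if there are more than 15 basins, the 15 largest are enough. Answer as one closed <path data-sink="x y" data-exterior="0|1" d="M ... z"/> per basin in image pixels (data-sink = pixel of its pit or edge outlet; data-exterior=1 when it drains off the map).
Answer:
<path data-sink="191 522" data-exterior="0" d="M527 16l-225 0-2 5 9 13 4 16 10 16 8 7 4 12-25 6-32 32-15-2-11-18-3-3-4 1-29 22-7 24-14 14-12-9-4 0-9 5-17 18-12-4-6-6 2-11-5-9 3-19-2-16-8-13-8-32-5-10-9-8-14 4-15 16-8 5-17 1-15-2-18 7 1 450 434-1 3-18-8-1-28-16-17-3-6-6-4-12 23-4 13-6 0-24 4-11 4-4-18-25-1-10 12-17 14-10 23-4 24-33 10-8 14-6 5 0 4 4 6 0z"/><path data-sink="17 49" data-exterior="1" d="M301 16l-284 0-1 61 18-6 15 2 17-1 8-5 15-16 14-4 9 8 5 10 8 32 8 13 2 16-3 19 5 9-2 11 6 6 12 4 17-18 9-5 4 0 12 9 14-14 7-24 29-22 4-1 3 3 11 18 15 2 32-32 25-6-4-12-8-7-10-16-4-16-9-13z"/><path data-sink="513 527" data-exterior="1" d="M518 309l-5 0-18 8-30 39-23 4-7 4-7 6-12 17 1 10 18 25-4 4-4 11 0 24-13 6-20 2-3 2 0 4 10 14 17 3 28 16 8 1-3 19 77-1 0-213-6-1z"/>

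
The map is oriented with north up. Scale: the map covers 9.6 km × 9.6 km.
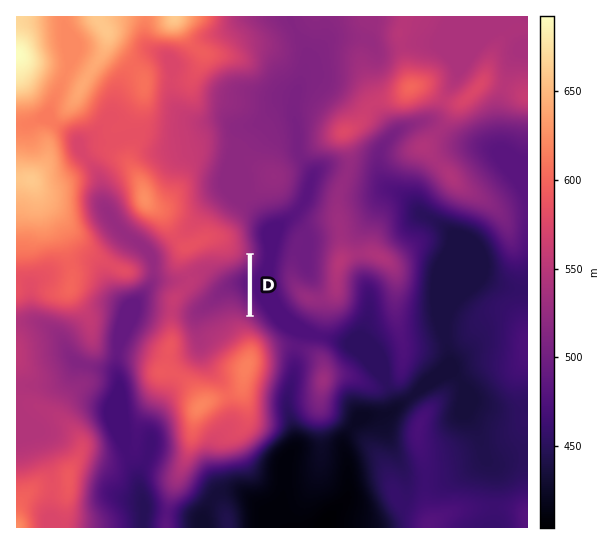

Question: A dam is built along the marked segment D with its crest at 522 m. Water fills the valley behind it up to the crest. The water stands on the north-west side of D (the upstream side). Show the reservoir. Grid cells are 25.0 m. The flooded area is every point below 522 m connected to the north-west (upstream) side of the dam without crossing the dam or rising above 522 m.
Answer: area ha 47.2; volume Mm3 5.37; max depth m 37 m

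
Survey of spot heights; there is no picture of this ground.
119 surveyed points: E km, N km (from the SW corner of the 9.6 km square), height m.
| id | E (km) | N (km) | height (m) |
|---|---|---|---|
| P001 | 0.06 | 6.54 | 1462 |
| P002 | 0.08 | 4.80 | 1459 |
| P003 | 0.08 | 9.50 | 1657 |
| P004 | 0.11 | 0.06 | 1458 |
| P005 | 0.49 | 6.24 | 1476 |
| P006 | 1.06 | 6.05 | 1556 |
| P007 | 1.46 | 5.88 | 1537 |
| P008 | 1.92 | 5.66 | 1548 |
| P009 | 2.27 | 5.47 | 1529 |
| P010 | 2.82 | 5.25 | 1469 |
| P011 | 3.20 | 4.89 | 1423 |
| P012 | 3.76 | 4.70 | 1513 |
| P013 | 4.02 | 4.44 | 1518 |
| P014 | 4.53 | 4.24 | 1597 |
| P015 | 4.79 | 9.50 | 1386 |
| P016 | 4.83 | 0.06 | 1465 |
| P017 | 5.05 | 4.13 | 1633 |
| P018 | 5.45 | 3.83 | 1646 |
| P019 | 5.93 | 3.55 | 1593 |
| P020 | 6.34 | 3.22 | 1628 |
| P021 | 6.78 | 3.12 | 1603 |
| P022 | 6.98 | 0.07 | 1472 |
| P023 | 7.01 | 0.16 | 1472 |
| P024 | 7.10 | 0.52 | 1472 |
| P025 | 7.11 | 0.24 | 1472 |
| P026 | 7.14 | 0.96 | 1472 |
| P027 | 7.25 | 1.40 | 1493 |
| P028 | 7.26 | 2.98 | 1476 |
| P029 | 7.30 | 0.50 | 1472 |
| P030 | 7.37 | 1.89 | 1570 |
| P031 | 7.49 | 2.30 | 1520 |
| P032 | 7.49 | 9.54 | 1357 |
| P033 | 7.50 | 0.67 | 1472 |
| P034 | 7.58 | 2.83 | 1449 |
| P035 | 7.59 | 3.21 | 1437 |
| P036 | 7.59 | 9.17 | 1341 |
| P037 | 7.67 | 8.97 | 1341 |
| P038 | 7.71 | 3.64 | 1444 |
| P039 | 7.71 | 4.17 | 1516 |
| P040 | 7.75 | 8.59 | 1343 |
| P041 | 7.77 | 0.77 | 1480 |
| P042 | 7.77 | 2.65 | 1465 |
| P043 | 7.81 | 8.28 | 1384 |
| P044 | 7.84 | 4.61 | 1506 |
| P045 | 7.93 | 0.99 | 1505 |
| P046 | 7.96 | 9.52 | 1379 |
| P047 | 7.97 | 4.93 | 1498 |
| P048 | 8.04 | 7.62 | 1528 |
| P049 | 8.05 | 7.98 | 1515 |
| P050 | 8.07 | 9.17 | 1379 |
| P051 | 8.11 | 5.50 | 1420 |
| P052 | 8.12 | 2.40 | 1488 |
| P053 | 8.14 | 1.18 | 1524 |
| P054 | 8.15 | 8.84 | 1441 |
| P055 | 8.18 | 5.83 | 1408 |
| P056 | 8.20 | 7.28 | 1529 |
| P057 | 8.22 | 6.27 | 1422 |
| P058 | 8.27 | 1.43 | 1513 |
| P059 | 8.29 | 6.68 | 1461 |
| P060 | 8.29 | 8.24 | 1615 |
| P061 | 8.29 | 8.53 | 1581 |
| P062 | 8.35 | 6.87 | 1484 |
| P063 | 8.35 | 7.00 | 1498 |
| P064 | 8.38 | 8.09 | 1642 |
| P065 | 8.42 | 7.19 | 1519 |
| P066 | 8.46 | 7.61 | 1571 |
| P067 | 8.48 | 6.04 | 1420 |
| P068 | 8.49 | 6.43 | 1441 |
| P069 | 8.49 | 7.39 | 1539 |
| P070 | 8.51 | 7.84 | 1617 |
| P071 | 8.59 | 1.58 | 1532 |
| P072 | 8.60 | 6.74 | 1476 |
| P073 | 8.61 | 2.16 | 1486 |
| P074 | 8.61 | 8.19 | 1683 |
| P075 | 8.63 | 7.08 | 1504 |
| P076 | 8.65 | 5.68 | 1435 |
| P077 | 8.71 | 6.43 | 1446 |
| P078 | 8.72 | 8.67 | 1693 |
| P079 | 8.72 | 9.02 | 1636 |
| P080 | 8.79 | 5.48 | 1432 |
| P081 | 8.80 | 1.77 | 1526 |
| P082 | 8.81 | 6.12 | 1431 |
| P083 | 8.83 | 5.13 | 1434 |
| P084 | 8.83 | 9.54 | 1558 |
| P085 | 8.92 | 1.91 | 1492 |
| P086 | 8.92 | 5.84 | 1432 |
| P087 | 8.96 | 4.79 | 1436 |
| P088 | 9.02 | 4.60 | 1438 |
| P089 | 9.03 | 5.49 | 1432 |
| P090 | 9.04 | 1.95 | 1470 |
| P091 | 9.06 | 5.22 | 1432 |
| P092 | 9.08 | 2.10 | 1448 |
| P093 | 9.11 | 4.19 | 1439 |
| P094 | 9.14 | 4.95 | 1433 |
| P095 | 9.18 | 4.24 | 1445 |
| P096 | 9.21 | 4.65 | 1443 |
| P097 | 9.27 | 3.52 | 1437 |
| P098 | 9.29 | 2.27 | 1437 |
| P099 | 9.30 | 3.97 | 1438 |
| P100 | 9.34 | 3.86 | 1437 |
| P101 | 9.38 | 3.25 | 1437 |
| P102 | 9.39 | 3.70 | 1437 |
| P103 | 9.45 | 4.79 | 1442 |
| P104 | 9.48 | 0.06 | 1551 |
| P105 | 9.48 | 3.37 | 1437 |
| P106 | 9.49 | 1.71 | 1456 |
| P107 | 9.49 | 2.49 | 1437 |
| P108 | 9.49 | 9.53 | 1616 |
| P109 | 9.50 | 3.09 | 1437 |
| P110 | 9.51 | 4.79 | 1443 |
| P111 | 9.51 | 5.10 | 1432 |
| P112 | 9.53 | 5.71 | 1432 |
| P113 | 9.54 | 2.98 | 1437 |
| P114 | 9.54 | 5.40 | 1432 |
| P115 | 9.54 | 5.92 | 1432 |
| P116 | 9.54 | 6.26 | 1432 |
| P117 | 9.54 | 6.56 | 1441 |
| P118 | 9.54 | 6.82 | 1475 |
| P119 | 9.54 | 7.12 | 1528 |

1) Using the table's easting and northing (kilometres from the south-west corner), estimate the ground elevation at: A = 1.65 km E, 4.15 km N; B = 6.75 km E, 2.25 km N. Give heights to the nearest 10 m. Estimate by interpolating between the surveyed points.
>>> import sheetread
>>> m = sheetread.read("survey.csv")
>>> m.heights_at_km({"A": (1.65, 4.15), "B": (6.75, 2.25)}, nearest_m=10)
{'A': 1370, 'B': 1660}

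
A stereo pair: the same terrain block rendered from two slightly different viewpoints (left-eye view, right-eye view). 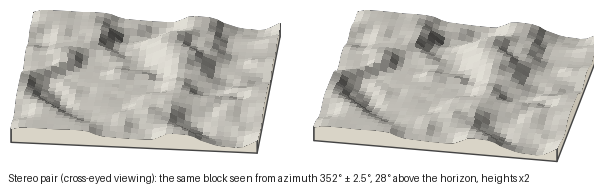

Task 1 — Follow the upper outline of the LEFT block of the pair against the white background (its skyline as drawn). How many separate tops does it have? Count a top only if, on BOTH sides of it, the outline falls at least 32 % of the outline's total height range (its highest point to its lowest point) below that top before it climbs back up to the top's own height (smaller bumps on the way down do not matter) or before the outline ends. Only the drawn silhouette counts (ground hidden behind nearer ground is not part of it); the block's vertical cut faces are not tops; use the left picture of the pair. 0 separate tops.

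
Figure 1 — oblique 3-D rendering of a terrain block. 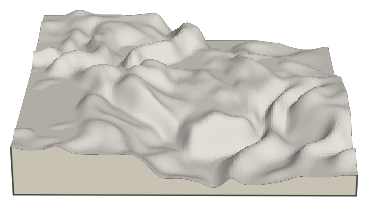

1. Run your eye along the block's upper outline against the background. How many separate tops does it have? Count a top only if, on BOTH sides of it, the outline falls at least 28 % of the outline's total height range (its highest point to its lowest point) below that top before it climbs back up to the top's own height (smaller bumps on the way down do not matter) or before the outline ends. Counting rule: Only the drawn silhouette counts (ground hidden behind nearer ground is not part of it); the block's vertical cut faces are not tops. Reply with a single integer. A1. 1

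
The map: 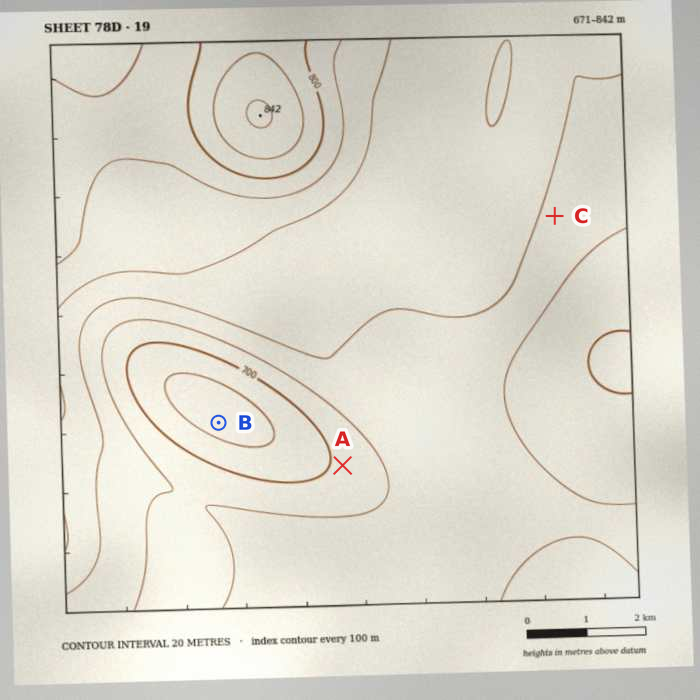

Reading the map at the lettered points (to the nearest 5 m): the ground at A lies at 705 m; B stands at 675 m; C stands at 735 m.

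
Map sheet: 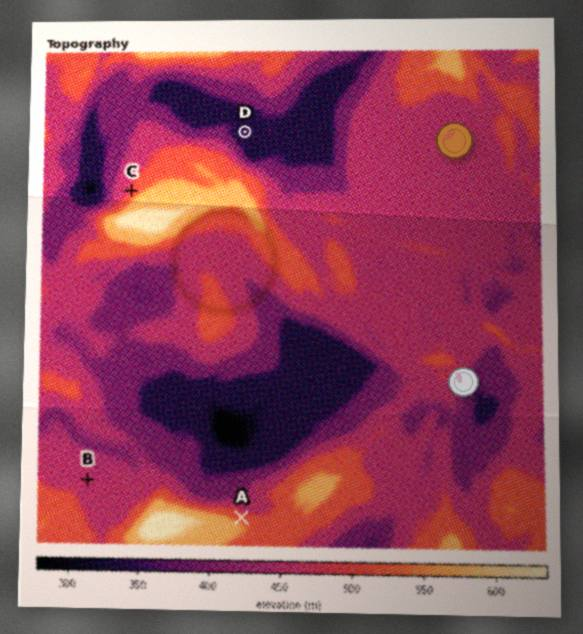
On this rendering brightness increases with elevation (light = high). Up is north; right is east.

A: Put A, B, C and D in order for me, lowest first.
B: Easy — D B C A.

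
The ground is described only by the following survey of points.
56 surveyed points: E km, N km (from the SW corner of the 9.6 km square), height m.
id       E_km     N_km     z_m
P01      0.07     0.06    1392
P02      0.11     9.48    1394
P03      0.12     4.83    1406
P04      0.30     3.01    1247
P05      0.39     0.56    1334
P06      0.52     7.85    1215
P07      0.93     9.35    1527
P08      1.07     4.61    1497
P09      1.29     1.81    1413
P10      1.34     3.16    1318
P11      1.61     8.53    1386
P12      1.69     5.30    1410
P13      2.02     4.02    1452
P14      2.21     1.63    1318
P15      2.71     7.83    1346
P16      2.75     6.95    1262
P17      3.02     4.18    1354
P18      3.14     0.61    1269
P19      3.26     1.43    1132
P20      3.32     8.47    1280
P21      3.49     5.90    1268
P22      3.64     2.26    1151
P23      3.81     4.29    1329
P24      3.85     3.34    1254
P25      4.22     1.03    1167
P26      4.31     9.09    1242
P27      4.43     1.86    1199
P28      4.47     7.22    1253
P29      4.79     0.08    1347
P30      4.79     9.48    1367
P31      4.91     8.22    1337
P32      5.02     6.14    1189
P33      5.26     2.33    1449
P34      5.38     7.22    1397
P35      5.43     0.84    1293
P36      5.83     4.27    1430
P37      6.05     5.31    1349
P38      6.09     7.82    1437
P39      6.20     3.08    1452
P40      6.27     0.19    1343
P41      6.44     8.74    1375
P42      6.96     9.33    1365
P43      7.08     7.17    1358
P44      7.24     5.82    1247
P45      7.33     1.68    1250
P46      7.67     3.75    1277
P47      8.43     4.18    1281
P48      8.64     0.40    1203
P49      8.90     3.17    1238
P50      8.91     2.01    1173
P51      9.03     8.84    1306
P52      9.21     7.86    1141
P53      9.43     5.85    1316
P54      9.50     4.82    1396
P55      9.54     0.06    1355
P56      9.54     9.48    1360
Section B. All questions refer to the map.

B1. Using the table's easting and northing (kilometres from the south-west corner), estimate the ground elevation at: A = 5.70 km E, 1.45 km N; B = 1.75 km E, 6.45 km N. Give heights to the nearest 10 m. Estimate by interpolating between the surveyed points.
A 1350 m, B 1370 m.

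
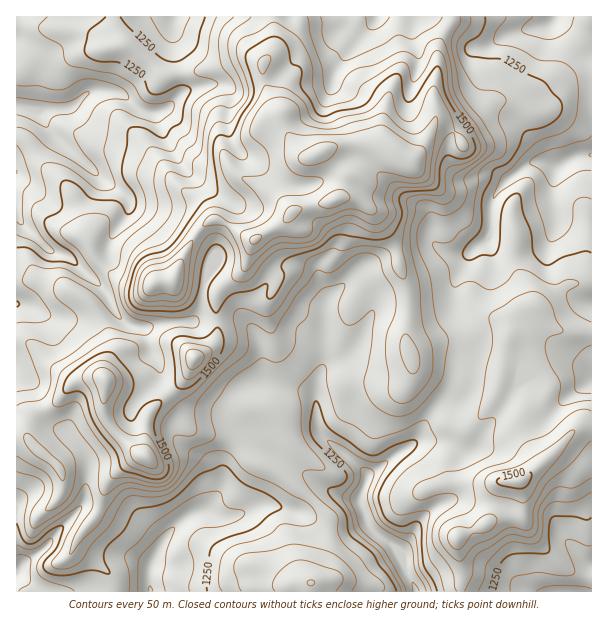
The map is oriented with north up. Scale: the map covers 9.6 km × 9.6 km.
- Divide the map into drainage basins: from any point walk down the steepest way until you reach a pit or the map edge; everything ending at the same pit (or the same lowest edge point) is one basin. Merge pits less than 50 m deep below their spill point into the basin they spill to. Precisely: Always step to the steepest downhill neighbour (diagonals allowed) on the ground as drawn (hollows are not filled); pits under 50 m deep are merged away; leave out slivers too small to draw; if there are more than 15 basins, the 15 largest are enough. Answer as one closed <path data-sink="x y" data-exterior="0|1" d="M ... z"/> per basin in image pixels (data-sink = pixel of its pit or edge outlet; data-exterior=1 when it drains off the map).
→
<path data-sink="416 591" data-exterior="1" d="M351 198l-12 0-9 4-37 9-12 13-28 18-11 30-14 10-11 12 0 42-5 9-8 9-10 5-1 12 17 19 18 13 9 5 16 2 3 15 0 12-4 15 1 7 4 4 25 12 29 23 17 17 2 10-4 20-10 31-4 6 0 10 147 0 4-22-6-31 10-7 19-8 8-8 6-10 4-21 3-4 12 0 6-3 15-14-16-32-1-13 8-10 9-5 4-8 0-9-16-40-22-17-17 0-24 10-28 2-27 12-4-10 2-54-8-20-4-24-18-30-12-11z"/><path data-sink="38 111" data-exterior="0" d="M113 16l-97 1 0 118 14 9 8 15 34 33 12 27 1 18 12 23 14 14 24 10 18 0 6-2 15-1 0 7 7 23 1 31 13 16 9-4 12-13 1-47 11-12 14-10 11-30 28-18 12-13 37-9 9-4 9-22-22-24-3-1-8 5-9 1-11-11-9-14-4-10 0-6-8-9-6-14-4-13-1-18-11-4-13 0-32 12-45 6-31-27-13-5-4-12z"/><path data-sink="591 155" data-exterior="1" d="M591 78l-13 0-14 6-30 26-4 0-17-8-16 0-27 20-12 14-6-6-15-6-4 2-12 24-10 10-6-2-13-8-27-6-23 1-13 3-5 4 24 24-8 21 11 1 15 7 12 11 18 30 4 24 8 20-2 54 4 10 27-12 28-2 24-10 17 0 4 2 7-14 13-11 3 0 15 18 9 5 12 2 23 0z"/><path data-sink="150 591" data-exterior="1" d="M192 364l-5 13-37 36-4 6-2 21 1 15-11 3-25 22-11 32-19 24-5 7 0 6 22 13 14 13 6 17 195 0 1-10 4-6 10-31 4-20-2-10-17-17-29-23-25-12-4-4-1-7 4-15-3-27-16-2-18-11-25-23z"/><path data-sink="378 17" data-exterior="1" d="M452 16l-152 0-5 16-30 28-3 8 2 12 7 21 11 15 0 6 4 10 14 20 6 5 5 0 18-9 36-4 27 6 16 10 6-2 10-12 12-27-3-30 5-17 0-24 6-15 8-13z"/><path data-sink="17 173" data-exterior="1" d="M18 136l-2 1 0 142 22-1 27 10 22 13 10 11 15 32 0 9-8 16 0 45 10 17 21 20 9 5 1-30 5-13 37-36 7-17-12-18-1-31-6-17-1-13-15 1-6 2-18 0-24-10-14-14-12-23-1-18-12-27-34-33-8-15z"/><path data-sink="17 572" data-exterior="1" d="M102 378l-16 0-9 2-24 26-15 6-8 8-4 15 4 6 30 27 2 8 0 15-4 9-22 18-20 1 1 73 98-1-5-16-14-13-22-13 0-6 5-7 18-21 12-35 19-17 14-8-19-15-14-15-6-18 3-26z"/><path data-sink="570 591" data-exterior="1" d="M591 427l-15 1-30 32-26 20 1 31-11 0-12 5-12 8-19 8-10 7 6 31-2 22 131-1z"/><path data-sink="555 17" data-exterior="1" d="M591 16l-138 0-15 32 0 24-5 17 3 30-3 6 10 1 15 10 12-14 27-20 16 0 17 8 4 0 30-26 14-6 13 0z"/><path data-sink="176 17" data-exterior="1" d="M273 16l-159 0 0 16 6 14 11 3 31 27 11 0 34-6 32-12 13 0 12 4 10-15z"/><path data-sink="591 378" data-exterior="1" d="M533 307l-6 1-10 10-6 17 8 3 9 9 16 40-2 12-19 20 1 13 16 32 36-36 16-2 0-93-23-1-12-2-9-5z"/>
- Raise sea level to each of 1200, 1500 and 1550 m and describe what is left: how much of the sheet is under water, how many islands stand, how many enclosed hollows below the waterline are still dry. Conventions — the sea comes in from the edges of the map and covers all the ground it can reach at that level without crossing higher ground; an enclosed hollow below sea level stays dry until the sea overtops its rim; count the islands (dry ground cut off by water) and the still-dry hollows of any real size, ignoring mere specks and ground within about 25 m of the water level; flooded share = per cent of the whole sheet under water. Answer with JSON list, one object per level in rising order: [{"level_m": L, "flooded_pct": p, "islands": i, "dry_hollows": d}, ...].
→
[{"level_m": 1200, "flooded_pct": 12, "islands": 0, "dry_hollows": 0}, {"level_m": 1500, "flooded_pct": 84, "islands": 3, "dry_hollows": 0}, {"level_m": 1550, "flooded_pct": 90, "islands": 3, "dry_hollows": 0}]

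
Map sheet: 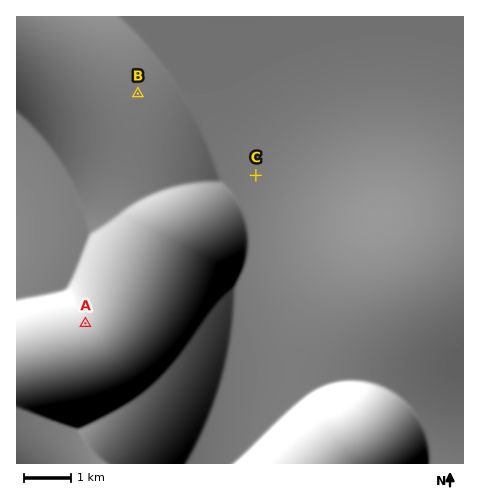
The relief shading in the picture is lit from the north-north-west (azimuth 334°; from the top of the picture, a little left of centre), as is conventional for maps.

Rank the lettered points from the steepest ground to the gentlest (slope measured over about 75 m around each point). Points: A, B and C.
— A B C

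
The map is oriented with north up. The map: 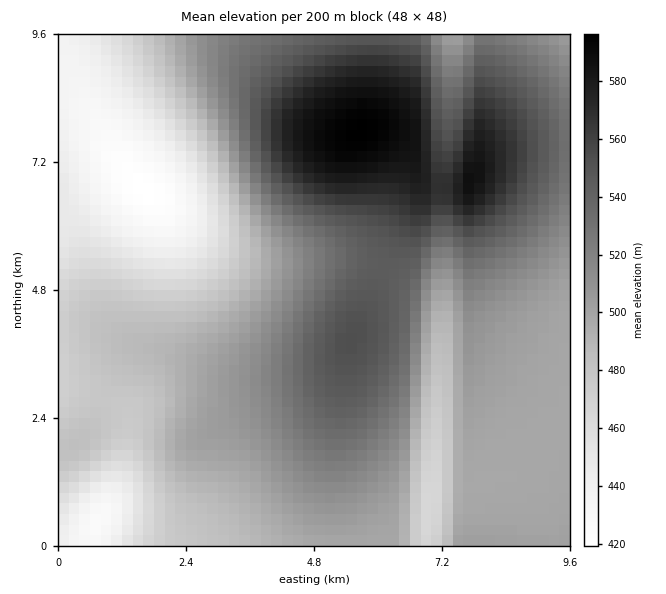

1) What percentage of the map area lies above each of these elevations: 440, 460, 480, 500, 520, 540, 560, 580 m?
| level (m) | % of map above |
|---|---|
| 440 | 93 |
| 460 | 86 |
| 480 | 75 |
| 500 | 54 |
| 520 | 37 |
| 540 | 24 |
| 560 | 11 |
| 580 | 4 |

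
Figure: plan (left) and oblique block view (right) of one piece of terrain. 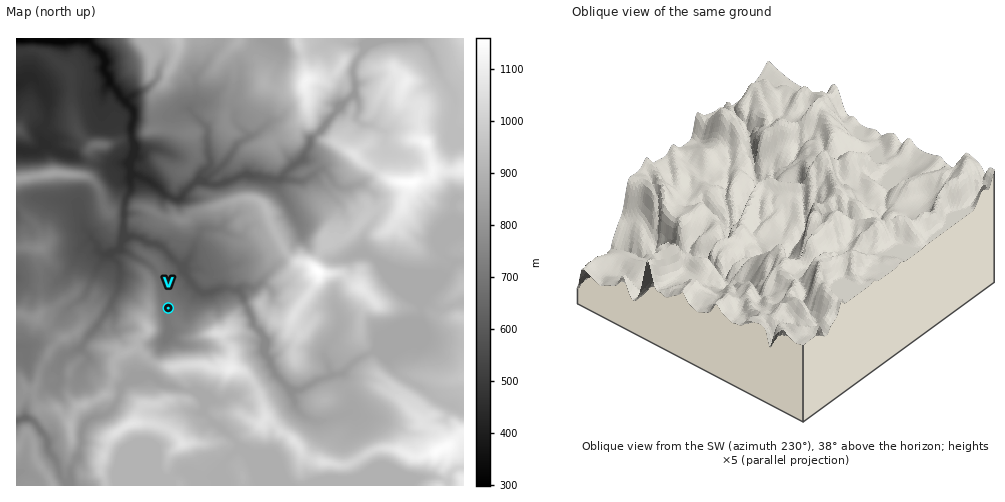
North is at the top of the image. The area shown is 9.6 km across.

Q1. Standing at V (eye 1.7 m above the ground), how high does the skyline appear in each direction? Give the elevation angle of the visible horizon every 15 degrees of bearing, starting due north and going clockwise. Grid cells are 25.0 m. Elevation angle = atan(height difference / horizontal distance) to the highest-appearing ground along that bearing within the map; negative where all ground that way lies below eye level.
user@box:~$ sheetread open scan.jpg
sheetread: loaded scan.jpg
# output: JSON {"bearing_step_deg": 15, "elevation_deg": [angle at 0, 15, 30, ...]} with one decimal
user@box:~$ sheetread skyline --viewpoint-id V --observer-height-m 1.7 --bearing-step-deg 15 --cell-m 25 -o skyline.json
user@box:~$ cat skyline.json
{"bearing_step_deg": 15, "elevation_deg": [2.3, 1.9, 3.8, 4.3, 4.5, 7.8, 7.2, 11.9, 16.3, 12.4, 13.9, 14.6, 13.7, 8.9, 16.6, 22.8, 21.7, 20.9, 20.5, 17.7, 13.0, 8.2, 2.8, -0.0]}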